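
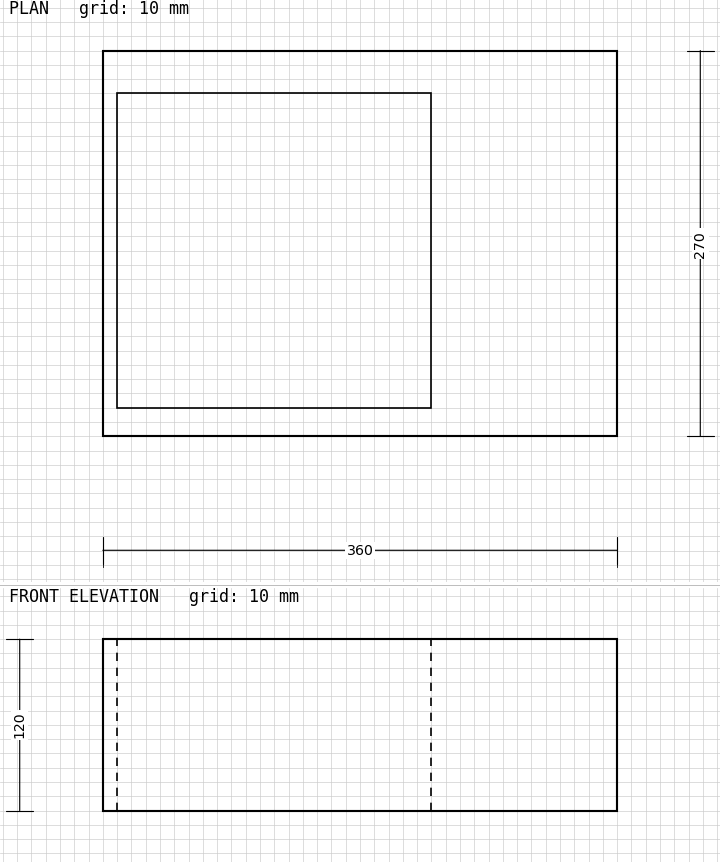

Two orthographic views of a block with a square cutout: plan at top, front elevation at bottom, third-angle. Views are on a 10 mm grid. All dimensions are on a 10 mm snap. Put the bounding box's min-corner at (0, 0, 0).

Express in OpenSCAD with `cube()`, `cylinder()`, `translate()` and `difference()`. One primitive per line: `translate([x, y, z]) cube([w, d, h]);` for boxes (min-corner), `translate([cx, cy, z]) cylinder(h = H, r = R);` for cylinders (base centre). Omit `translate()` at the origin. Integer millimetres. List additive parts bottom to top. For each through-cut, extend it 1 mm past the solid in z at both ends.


difference() {
  cube([360, 270, 120]);
  translate([10, 20, -1]) cube([220, 220, 122]);
}


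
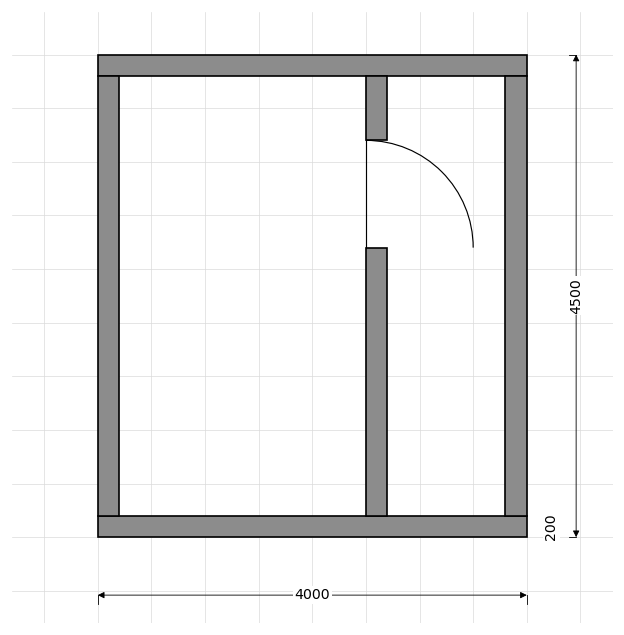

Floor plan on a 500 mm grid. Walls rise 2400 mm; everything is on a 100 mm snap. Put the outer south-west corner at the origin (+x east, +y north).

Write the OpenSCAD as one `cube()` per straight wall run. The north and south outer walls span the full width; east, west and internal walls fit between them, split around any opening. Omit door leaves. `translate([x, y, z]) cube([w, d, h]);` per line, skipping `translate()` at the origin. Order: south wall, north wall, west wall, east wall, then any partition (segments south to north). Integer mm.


cube([4000, 200, 2400]);
translate([0, 4300, 0]) cube([4000, 200, 2400]);
translate([0, 200, 0]) cube([200, 4100, 2400]);
translate([3800, 200, 0]) cube([200, 4100, 2400]);
translate([2500, 200, 0]) cube([200, 2500, 2400]);
translate([2500, 3700, 0]) cube([200, 600, 2400]);


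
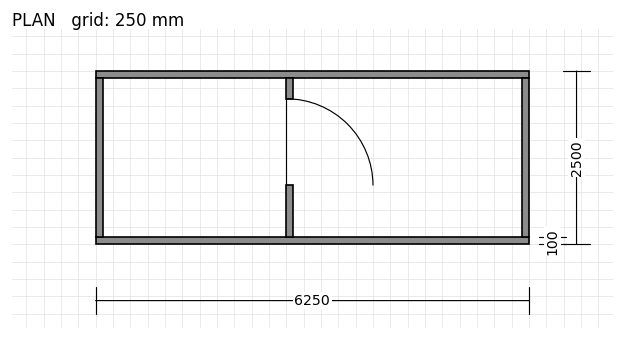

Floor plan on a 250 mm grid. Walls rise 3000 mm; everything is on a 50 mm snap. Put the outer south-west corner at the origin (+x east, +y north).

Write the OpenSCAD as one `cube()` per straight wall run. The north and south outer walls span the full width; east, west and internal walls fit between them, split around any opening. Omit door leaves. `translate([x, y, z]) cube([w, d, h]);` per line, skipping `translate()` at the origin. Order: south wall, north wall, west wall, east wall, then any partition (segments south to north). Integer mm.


cube([6250, 100, 3000]);
translate([0, 2400, 0]) cube([6250, 100, 3000]);
translate([0, 100, 0]) cube([100, 2300, 3000]);
translate([6150, 100, 0]) cube([100, 2300, 3000]);
translate([2750, 100, 0]) cube([100, 750, 3000]);
translate([2750, 2100, 0]) cube([100, 300, 3000]);


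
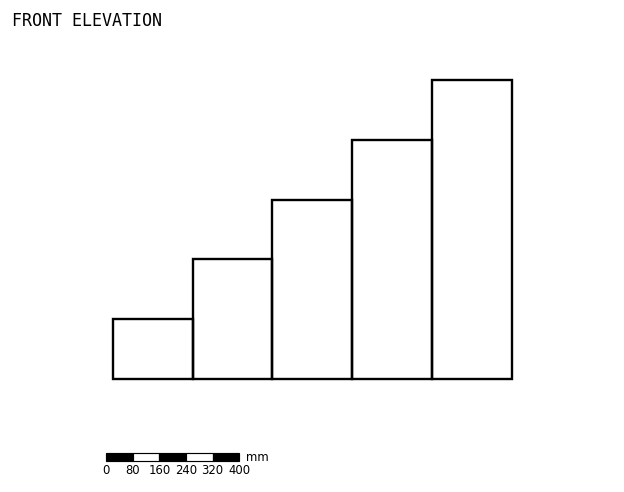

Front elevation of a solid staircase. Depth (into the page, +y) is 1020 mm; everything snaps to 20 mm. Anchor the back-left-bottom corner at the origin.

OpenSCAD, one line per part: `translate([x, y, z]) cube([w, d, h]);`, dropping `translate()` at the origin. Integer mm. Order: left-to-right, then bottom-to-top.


cube([240, 1020, 180]);
translate([240, 0, 0]) cube([240, 1020, 360]);
translate([480, 0, 0]) cube([240, 1020, 540]);
translate([720, 0, 0]) cube([240, 1020, 720]);
translate([960, 0, 0]) cube([240, 1020, 900]);


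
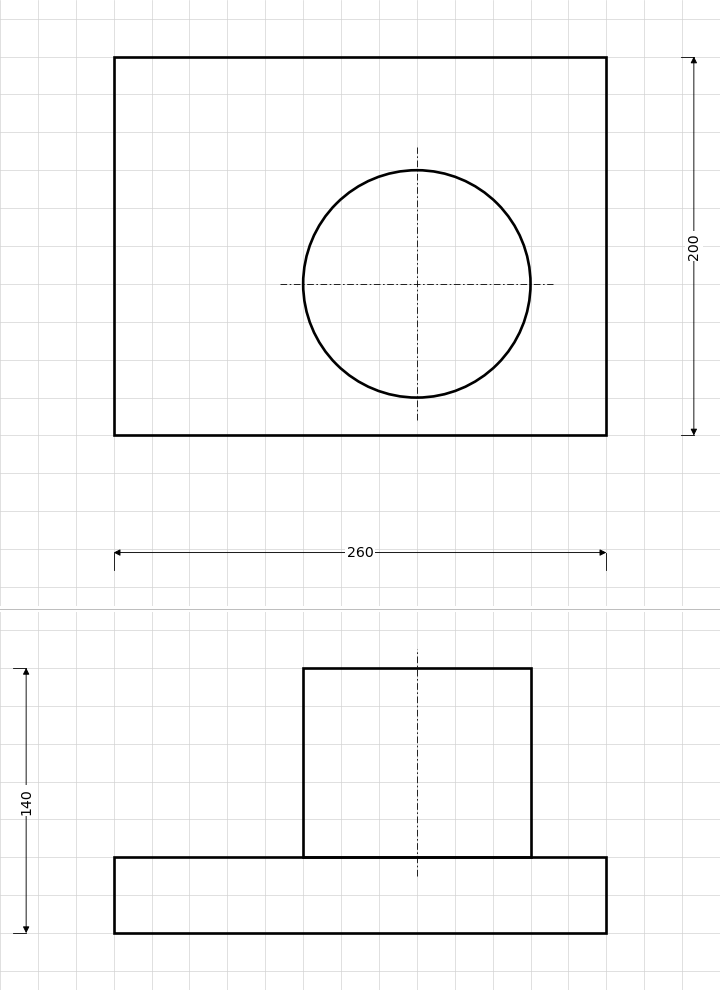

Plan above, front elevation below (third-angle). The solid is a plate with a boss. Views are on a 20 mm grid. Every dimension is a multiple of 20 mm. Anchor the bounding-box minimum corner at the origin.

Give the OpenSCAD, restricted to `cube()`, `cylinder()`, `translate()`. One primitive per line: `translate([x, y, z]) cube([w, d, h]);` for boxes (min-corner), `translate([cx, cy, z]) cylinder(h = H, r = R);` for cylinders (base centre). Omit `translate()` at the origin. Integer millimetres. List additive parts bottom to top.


cube([260, 200, 40]);
translate([160, 80, 40]) cylinder(h = 100, r = 60);


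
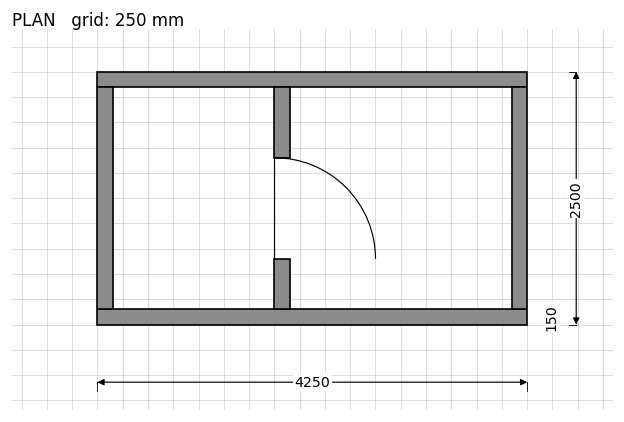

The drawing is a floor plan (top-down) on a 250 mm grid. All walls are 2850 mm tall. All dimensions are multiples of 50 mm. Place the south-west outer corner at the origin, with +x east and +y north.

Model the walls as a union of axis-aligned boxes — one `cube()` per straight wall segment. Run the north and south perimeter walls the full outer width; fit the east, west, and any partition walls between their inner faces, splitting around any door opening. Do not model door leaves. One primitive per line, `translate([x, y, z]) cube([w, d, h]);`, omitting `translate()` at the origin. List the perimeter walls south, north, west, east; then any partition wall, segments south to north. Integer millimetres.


cube([4250, 150, 2850]);
translate([0, 2350, 0]) cube([4250, 150, 2850]);
translate([0, 150, 0]) cube([150, 2200, 2850]);
translate([4100, 150, 0]) cube([150, 2200, 2850]);
translate([1750, 150, 0]) cube([150, 500, 2850]);
translate([1750, 1650, 0]) cube([150, 700, 2850]);


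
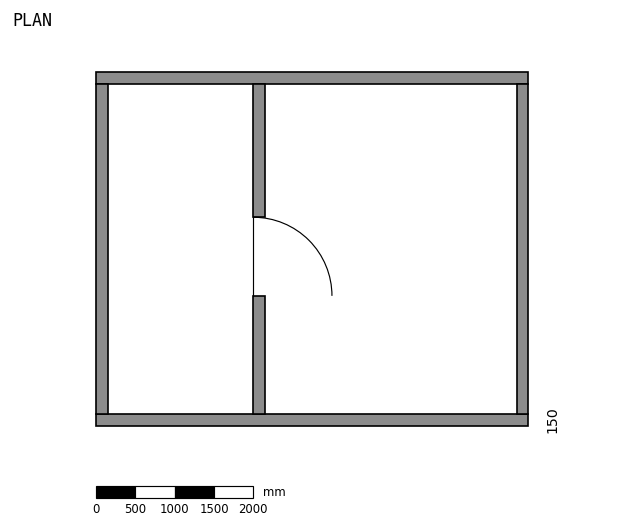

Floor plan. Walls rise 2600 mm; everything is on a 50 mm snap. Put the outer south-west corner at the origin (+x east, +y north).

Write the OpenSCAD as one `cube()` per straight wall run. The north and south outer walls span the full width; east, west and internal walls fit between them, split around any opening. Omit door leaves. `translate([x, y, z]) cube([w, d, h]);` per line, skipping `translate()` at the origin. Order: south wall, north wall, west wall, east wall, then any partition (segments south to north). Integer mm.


cube([5500, 150, 2600]);
translate([0, 4350, 0]) cube([5500, 150, 2600]);
translate([0, 150, 0]) cube([150, 4200, 2600]);
translate([5350, 150, 0]) cube([150, 4200, 2600]);
translate([2000, 150, 0]) cube([150, 1500, 2600]);
translate([2000, 2650, 0]) cube([150, 1700, 2600]);


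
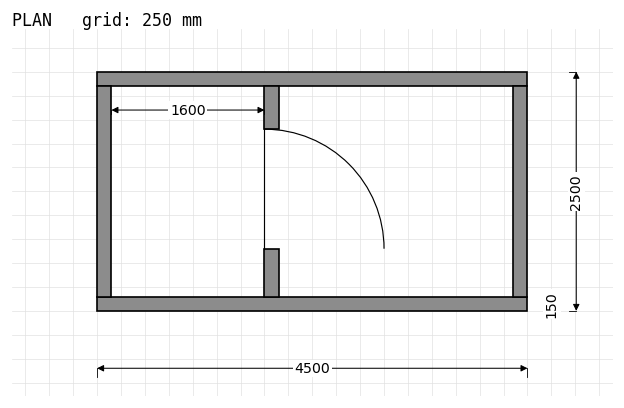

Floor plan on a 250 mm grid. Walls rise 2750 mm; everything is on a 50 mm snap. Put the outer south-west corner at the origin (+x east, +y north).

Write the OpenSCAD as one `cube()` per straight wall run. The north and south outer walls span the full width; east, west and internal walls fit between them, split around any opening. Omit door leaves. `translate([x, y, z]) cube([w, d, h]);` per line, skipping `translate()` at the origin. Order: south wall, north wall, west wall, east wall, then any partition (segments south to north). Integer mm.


cube([4500, 150, 2750]);
translate([0, 2350, 0]) cube([4500, 150, 2750]);
translate([0, 150, 0]) cube([150, 2200, 2750]);
translate([4350, 150, 0]) cube([150, 2200, 2750]);
translate([1750, 150, 0]) cube([150, 500, 2750]);
translate([1750, 1900, 0]) cube([150, 450, 2750]);


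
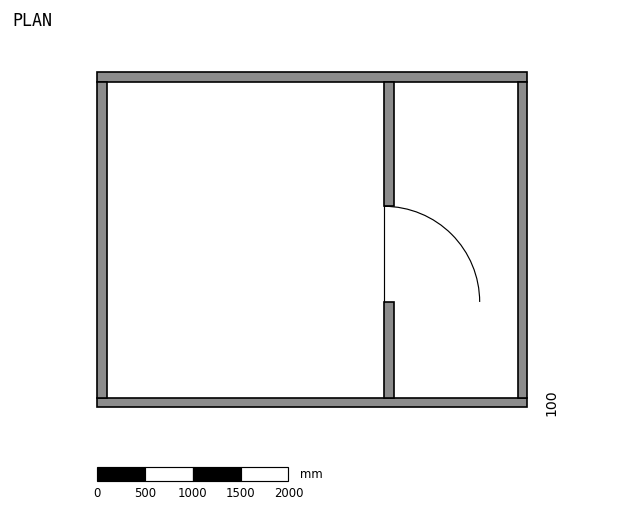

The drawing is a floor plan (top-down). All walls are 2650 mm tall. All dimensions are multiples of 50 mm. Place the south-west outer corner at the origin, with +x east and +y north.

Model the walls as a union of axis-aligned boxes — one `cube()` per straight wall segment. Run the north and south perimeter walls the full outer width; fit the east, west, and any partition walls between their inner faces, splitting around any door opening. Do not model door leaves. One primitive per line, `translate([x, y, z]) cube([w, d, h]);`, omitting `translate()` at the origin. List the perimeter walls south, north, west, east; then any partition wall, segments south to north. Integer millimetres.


cube([4500, 100, 2650]);
translate([0, 3400, 0]) cube([4500, 100, 2650]);
translate([0, 100, 0]) cube([100, 3300, 2650]);
translate([4400, 100, 0]) cube([100, 3300, 2650]);
translate([3000, 100, 0]) cube([100, 1000, 2650]);
translate([3000, 2100, 0]) cube([100, 1300, 2650]);


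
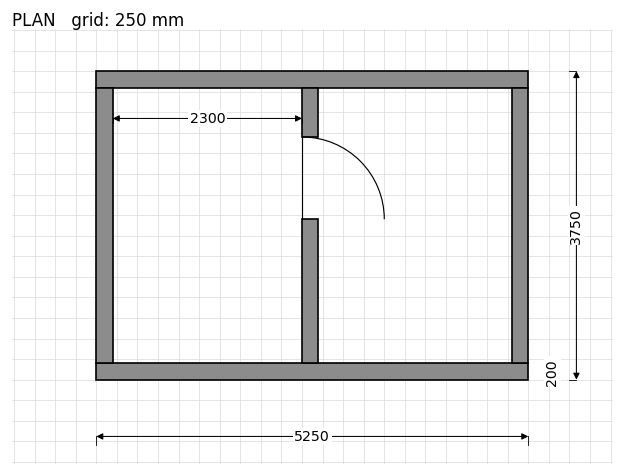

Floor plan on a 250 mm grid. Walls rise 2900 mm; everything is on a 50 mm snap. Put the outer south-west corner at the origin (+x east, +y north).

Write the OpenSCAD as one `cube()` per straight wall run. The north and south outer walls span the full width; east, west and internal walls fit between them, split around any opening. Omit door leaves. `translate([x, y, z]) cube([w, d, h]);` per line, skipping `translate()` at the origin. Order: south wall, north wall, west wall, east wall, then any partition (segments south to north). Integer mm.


cube([5250, 200, 2900]);
translate([0, 3550, 0]) cube([5250, 200, 2900]);
translate([0, 200, 0]) cube([200, 3350, 2900]);
translate([5050, 200, 0]) cube([200, 3350, 2900]);
translate([2500, 200, 0]) cube([200, 1750, 2900]);
translate([2500, 2950, 0]) cube([200, 600, 2900]);


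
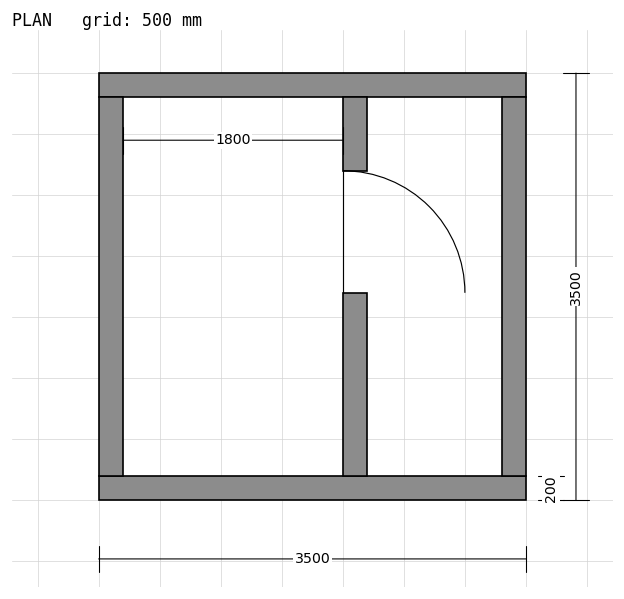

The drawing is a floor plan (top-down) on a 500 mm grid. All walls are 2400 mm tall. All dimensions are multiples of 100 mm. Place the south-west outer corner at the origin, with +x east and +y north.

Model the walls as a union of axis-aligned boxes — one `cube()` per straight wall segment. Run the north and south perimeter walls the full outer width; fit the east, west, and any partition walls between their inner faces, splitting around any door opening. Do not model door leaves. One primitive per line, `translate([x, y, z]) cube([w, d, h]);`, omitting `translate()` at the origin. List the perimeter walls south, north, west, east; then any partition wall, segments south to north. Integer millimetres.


cube([3500, 200, 2400]);
translate([0, 3300, 0]) cube([3500, 200, 2400]);
translate([0, 200, 0]) cube([200, 3100, 2400]);
translate([3300, 200, 0]) cube([200, 3100, 2400]);
translate([2000, 200, 0]) cube([200, 1500, 2400]);
translate([2000, 2700, 0]) cube([200, 600, 2400]);


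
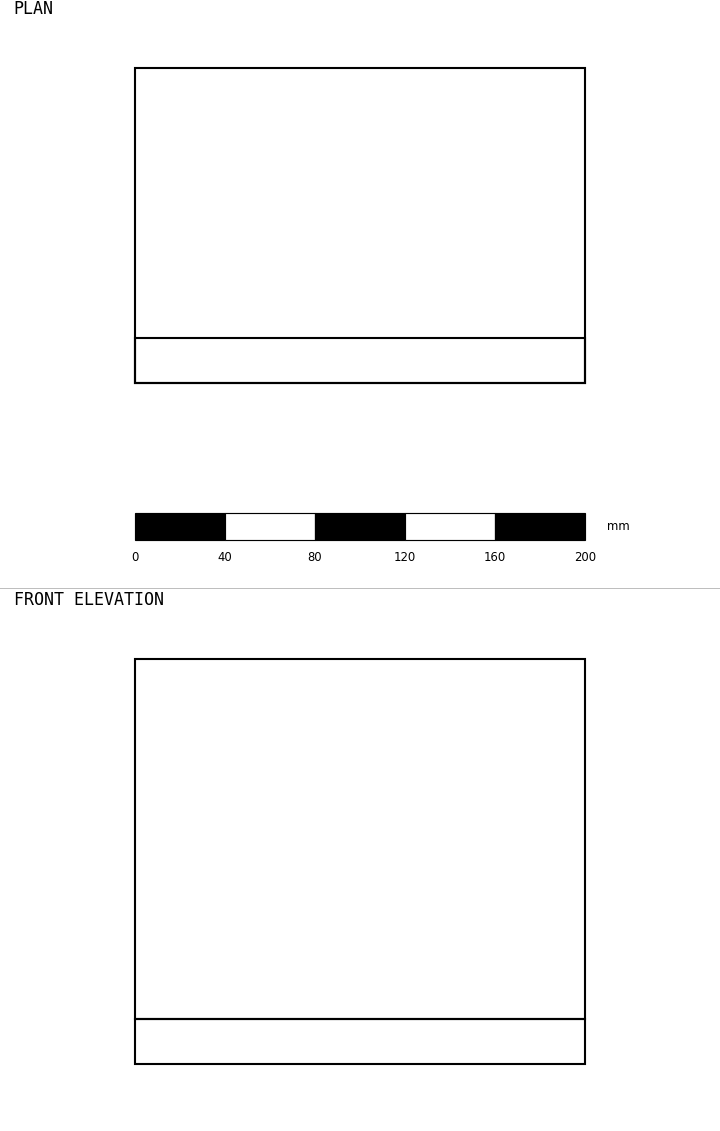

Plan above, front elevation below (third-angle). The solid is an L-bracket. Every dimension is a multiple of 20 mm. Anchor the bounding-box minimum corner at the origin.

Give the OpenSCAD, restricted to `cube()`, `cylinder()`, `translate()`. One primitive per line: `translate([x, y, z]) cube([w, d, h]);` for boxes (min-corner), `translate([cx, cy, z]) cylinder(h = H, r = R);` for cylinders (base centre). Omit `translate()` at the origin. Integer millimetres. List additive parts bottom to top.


cube([200, 140, 20]);
translate([0, 0, 20]) cube([200, 20, 160]);


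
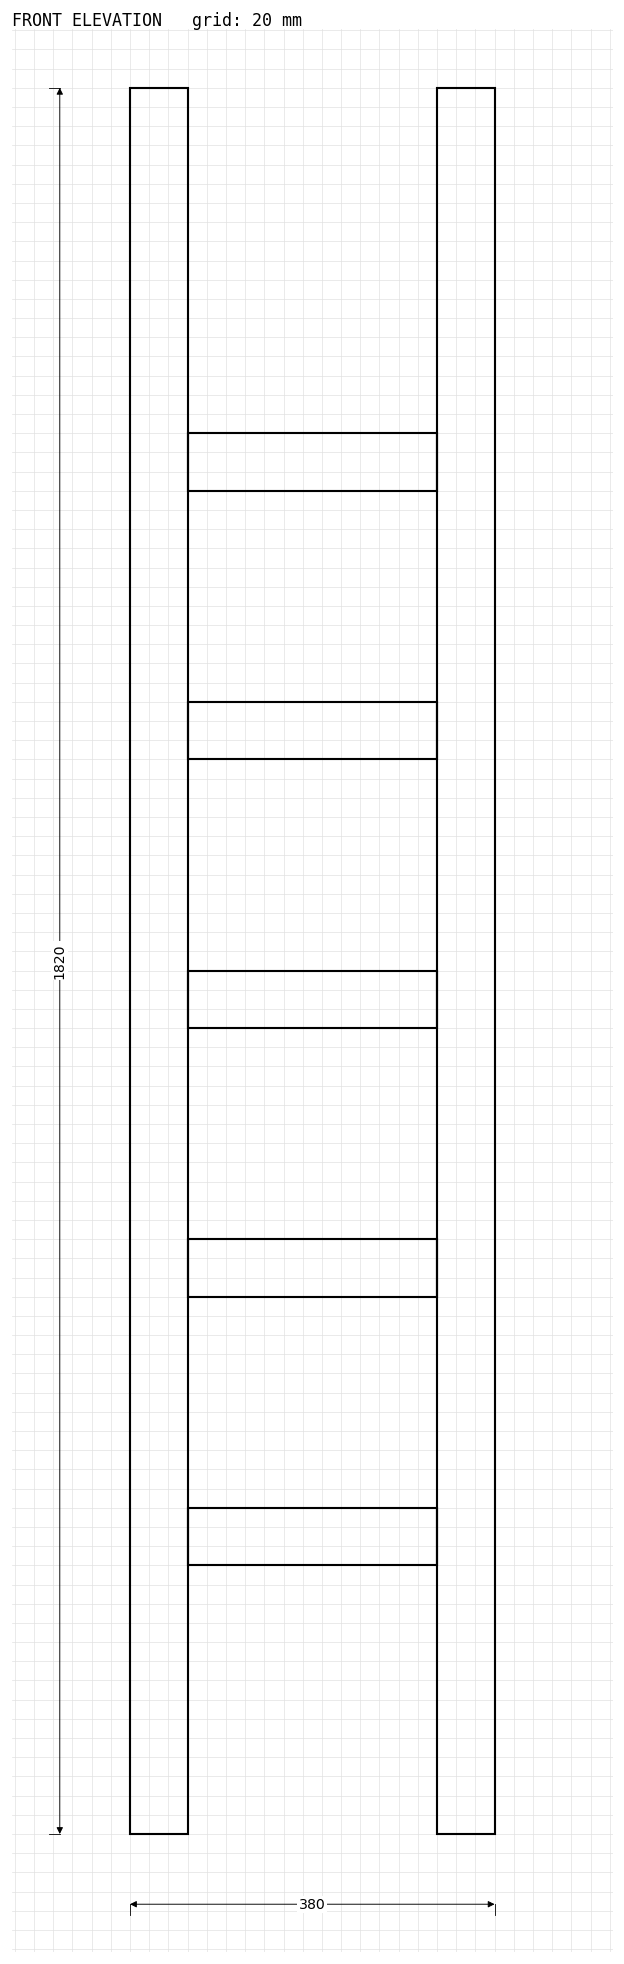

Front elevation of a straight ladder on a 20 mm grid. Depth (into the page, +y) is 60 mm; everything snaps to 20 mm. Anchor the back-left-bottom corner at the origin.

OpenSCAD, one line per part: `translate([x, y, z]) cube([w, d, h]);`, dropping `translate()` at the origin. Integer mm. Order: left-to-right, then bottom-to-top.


cube([60, 60, 1820]);
translate([60, 0, 280]) cube([260, 60, 60]);
translate([60, 0, 560]) cube([260, 60, 60]);
translate([60, 0, 840]) cube([260, 60, 60]);
translate([60, 0, 1120]) cube([260, 60, 60]);
translate([60, 0, 1400]) cube([260, 60, 60]);
translate([320, 0, 0]) cube([60, 60, 1820]);


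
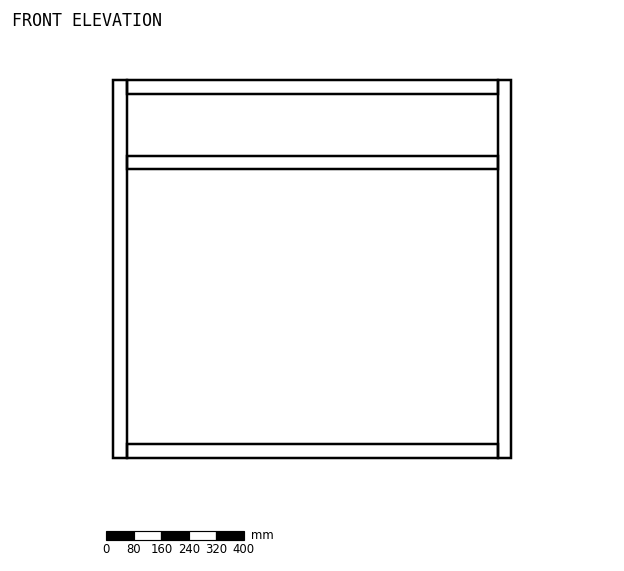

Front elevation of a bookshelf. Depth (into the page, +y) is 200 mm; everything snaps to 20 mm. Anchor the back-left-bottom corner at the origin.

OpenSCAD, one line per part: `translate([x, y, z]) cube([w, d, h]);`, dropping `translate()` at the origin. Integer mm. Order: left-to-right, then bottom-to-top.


cube([40, 200, 1100]);
translate([40, 0, 0]) cube([1080, 200, 40]);
translate([40, 0, 840]) cube([1080, 200, 40]);
translate([40, 0, 1060]) cube([1080, 200, 40]);
translate([1120, 0, 0]) cube([40, 200, 1100]);


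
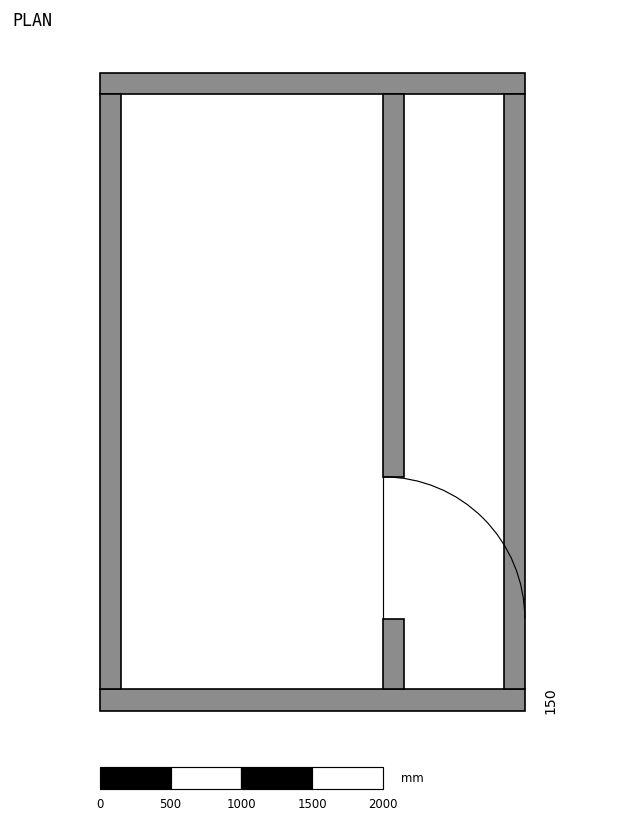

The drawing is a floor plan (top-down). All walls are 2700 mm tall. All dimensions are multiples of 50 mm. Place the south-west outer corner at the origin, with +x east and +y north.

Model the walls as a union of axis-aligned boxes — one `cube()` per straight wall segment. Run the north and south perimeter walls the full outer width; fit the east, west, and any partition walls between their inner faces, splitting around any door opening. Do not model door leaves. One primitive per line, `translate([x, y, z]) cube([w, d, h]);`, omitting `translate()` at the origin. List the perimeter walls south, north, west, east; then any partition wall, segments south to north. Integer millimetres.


cube([3000, 150, 2700]);
translate([0, 4350, 0]) cube([3000, 150, 2700]);
translate([0, 150, 0]) cube([150, 4200, 2700]);
translate([2850, 150, 0]) cube([150, 4200, 2700]);
translate([2000, 150, 0]) cube([150, 500, 2700]);
translate([2000, 1650, 0]) cube([150, 2700, 2700]);


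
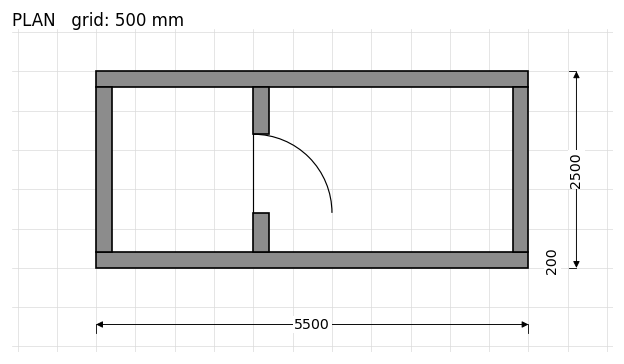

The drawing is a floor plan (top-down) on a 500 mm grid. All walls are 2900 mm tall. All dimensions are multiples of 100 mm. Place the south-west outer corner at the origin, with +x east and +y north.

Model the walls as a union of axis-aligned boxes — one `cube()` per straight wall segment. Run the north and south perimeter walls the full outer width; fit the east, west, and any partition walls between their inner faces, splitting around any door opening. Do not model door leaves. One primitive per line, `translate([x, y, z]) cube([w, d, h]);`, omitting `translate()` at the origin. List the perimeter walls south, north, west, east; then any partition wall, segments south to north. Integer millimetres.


cube([5500, 200, 2900]);
translate([0, 2300, 0]) cube([5500, 200, 2900]);
translate([0, 200, 0]) cube([200, 2100, 2900]);
translate([5300, 200, 0]) cube([200, 2100, 2900]);
translate([2000, 200, 0]) cube([200, 500, 2900]);
translate([2000, 1700, 0]) cube([200, 600, 2900]);


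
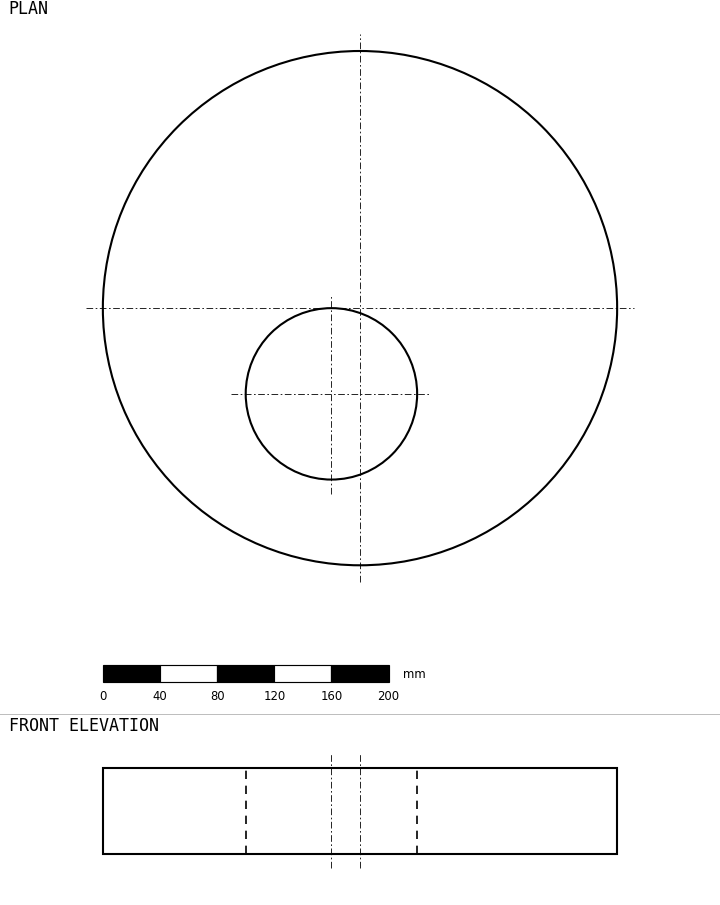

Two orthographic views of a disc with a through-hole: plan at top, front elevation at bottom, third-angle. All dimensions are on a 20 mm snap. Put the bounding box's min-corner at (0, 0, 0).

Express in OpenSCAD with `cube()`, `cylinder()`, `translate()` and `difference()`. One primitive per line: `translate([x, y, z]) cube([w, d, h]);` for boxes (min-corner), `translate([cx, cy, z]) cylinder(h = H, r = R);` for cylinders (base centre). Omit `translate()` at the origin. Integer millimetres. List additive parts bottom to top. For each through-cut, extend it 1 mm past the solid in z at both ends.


difference() {
  translate([180, 180, 0]) cylinder(h = 60, r = 180);
  translate([160, 120, -1]) cylinder(h = 62, r = 60);
}


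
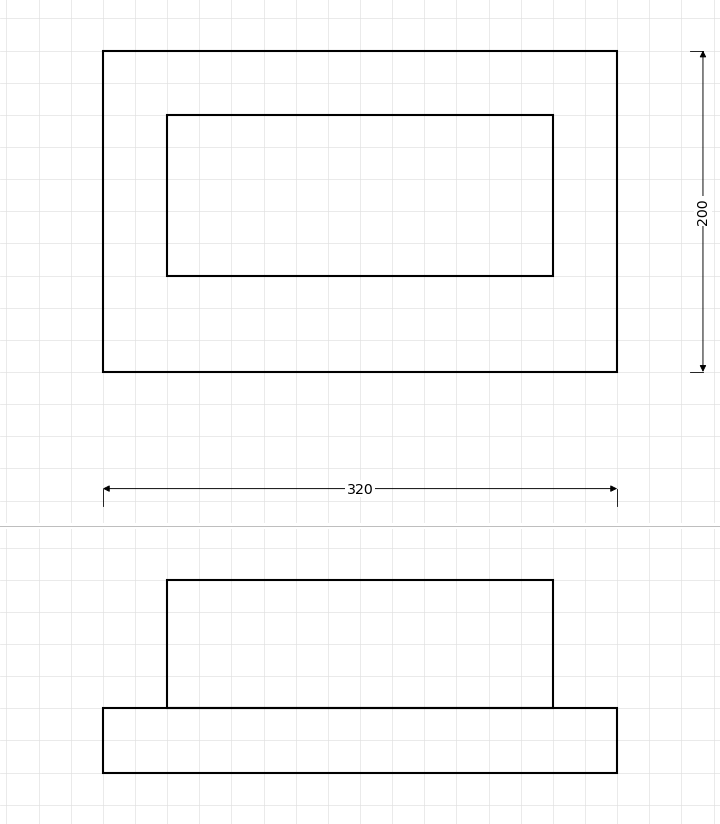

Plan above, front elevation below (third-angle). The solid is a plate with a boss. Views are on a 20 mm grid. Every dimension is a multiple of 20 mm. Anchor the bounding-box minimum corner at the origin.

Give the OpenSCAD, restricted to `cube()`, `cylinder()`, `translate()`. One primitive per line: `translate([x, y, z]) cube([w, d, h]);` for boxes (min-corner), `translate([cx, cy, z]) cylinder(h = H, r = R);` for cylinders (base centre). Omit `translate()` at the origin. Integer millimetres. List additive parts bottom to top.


cube([320, 200, 40]);
translate([40, 60, 40]) cube([240, 100, 80]);


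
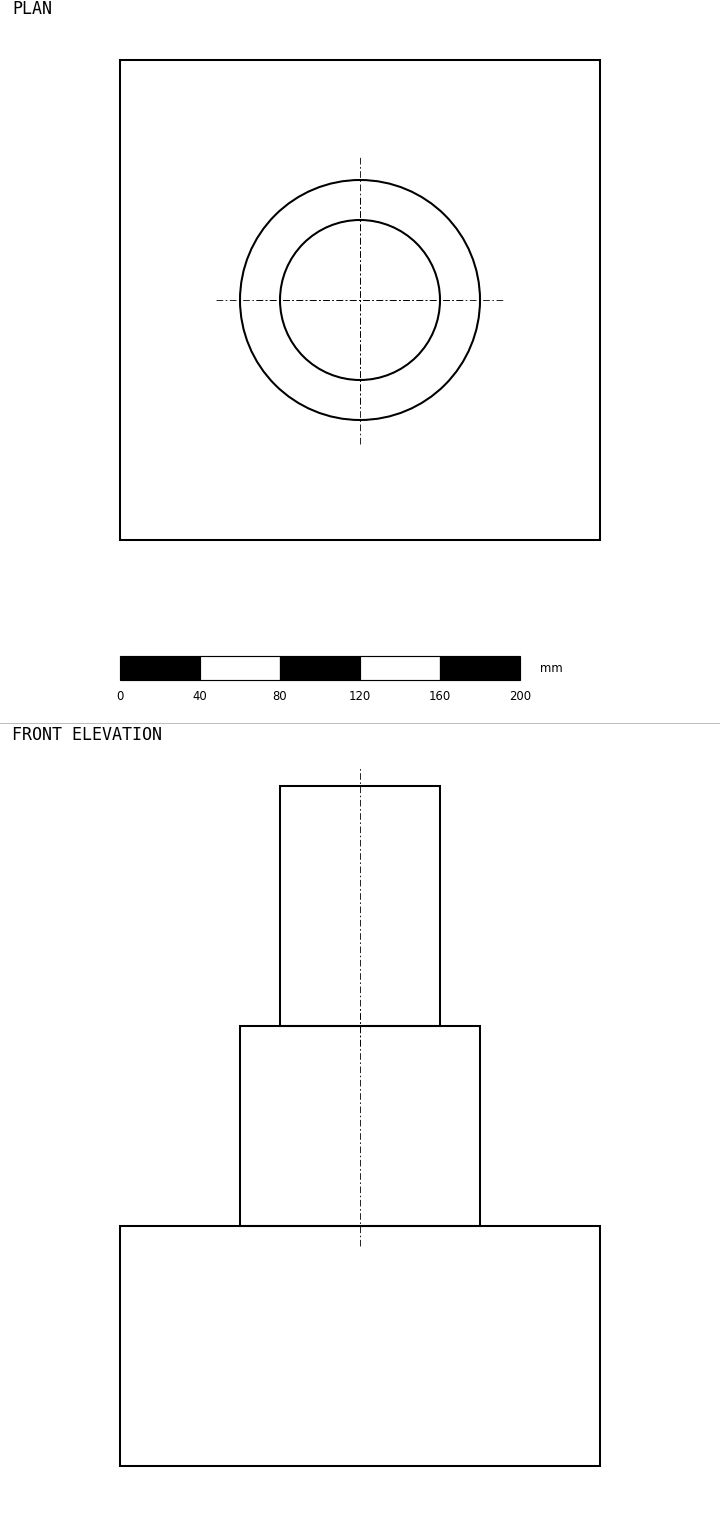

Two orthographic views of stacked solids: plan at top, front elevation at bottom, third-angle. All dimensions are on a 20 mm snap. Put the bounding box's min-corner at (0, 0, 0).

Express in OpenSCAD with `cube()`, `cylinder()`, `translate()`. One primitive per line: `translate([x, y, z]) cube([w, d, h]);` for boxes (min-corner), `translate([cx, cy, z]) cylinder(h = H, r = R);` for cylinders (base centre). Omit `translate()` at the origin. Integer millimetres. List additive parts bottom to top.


cube([240, 240, 120]);
translate([120, 120, 120]) cylinder(h = 100, r = 60);
translate([120, 120, 220]) cylinder(h = 120, r = 40);


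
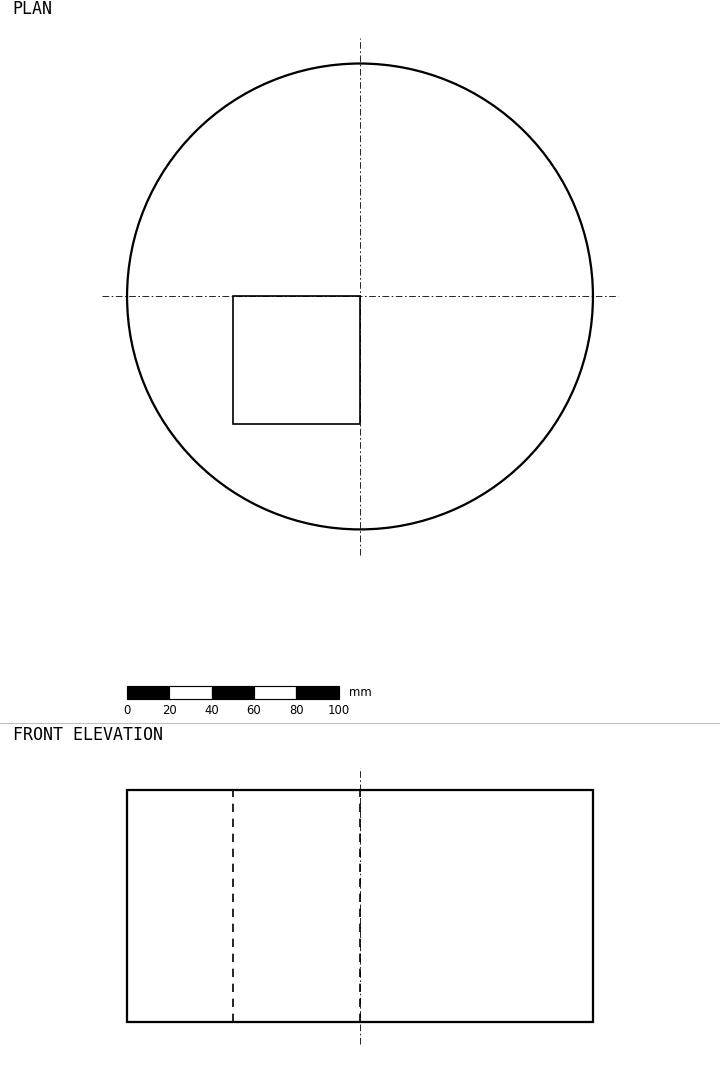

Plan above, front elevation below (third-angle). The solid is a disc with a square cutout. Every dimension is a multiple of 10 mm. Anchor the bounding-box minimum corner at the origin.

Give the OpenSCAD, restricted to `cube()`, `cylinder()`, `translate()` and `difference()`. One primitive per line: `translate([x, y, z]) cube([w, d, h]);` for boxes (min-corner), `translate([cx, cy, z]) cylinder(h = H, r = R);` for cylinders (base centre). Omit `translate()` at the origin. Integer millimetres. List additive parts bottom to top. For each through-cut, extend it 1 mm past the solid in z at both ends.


difference() {
  translate([110, 110, 0]) cylinder(h = 110, r = 110);
  translate([50, 50, -1]) cube([60, 60, 112]);
}


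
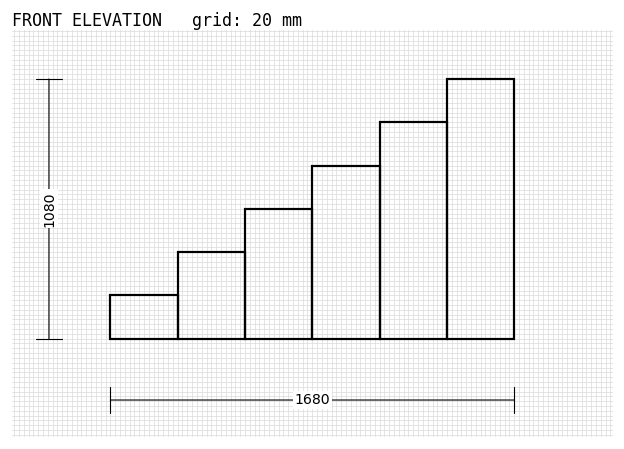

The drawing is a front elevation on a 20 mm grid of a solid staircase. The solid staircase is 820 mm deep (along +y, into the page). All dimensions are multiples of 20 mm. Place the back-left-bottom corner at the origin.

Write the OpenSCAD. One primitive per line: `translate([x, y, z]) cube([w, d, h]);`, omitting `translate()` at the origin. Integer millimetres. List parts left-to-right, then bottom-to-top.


cube([280, 820, 180]);
translate([280, 0, 0]) cube([280, 820, 360]);
translate([560, 0, 0]) cube([280, 820, 540]);
translate([840, 0, 0]) cube([280, 820, 720]);
translate([1120, 0, 0]) cube([280, 820, 900]);
translate([1400, 0, 0]) cube([280, 820, 1080]);


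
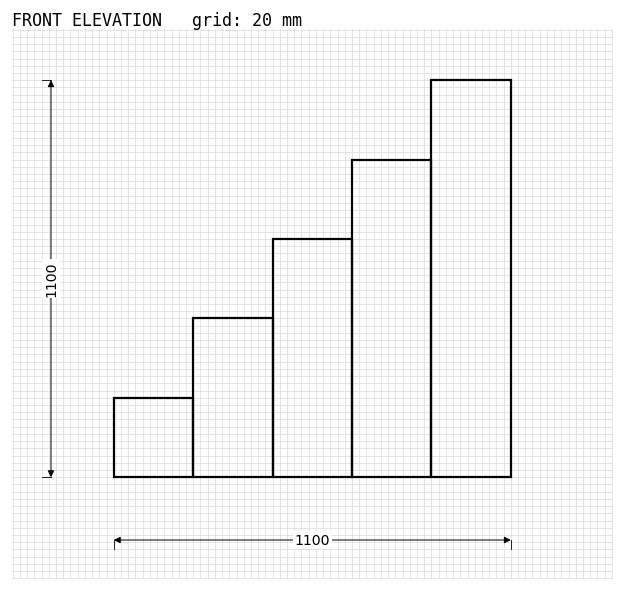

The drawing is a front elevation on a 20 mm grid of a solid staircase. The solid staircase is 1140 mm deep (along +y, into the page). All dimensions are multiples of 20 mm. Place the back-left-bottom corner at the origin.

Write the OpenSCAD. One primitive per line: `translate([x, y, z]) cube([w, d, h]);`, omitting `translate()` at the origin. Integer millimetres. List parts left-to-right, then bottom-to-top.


cube([220, 1140, 220]);
translate([220, 0, 0]) cube([220, 1140, 440]);
translate([440, 0, 0]) cube([220, 1140, 660]);
translate([660, 0, 0]) cube([220, 1140, 880]);
translate([880, 0, 0]) cube([220, 1140, 1100]);


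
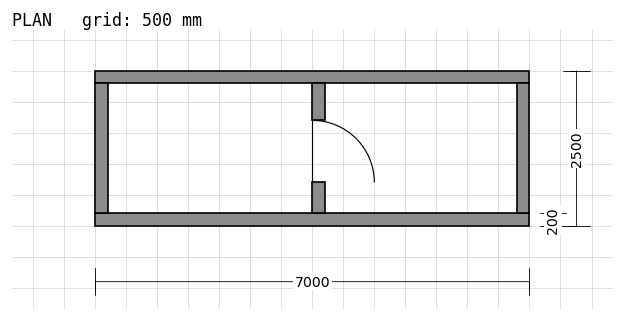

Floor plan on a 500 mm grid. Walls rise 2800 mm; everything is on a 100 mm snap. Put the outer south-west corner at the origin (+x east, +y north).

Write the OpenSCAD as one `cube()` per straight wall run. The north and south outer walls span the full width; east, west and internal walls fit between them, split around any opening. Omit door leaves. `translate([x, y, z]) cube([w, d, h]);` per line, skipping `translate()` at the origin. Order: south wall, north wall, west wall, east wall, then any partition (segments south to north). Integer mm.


cube([7000, 200, 2800]);
translate([0, 2300, 0]) cube([7000, 200, 2800]);
translate([0, 200, 0]) cube([200, 2100, 2800]);
translate([6800, 200, 0]) cube([200, 2100, 2800]);
translate([3500, 200, 0]) cube([200, 500, 2800]);
translate([3500, 1700, 0]) cube([200, 600, 2800]);


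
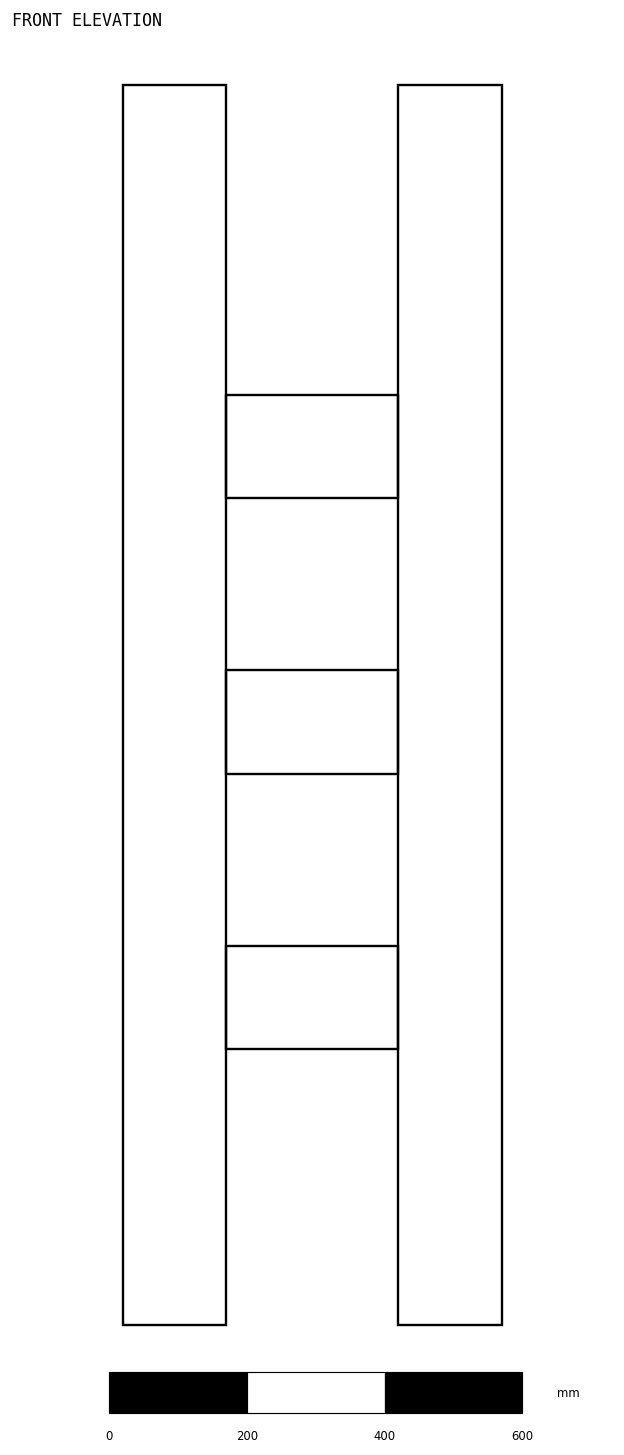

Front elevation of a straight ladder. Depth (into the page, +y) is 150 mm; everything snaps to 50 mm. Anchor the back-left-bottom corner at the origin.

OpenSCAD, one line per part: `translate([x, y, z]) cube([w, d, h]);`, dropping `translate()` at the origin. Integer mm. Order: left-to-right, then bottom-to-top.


cube([150, 150, 1800]);
translate([150, 0, 400]) cube([250, 150, 150]);
translate([150, 0, 800]) cube([250, 150, 150]);
translate([150, 0, 1200]) cube([250, 150, 150]);
translate([400, 0, 0]) cube([150, 150, 1800]);


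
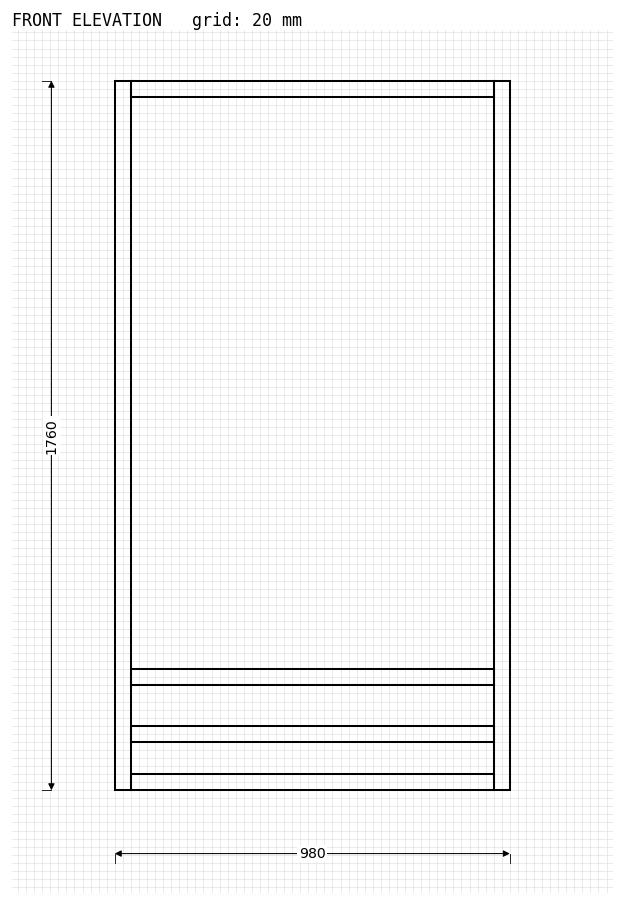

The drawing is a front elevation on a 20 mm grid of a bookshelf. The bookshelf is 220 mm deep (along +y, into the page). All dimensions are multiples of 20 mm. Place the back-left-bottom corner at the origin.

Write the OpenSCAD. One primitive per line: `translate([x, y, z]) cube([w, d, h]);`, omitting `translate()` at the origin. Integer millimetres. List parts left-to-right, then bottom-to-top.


cube([40, 220, 1760]);
translate([40, 0, 0]) cube([900, 220, 40]);
translate([40, 0, 120]) cube([900, 220, 40]);
translate([40, 0, 260]) cube([900, 220, 40]);
translate([40, 0, 1720]) cube([900, 220, 40]);
translate([940, 0, 0]) cube([40, 220, 1760]);


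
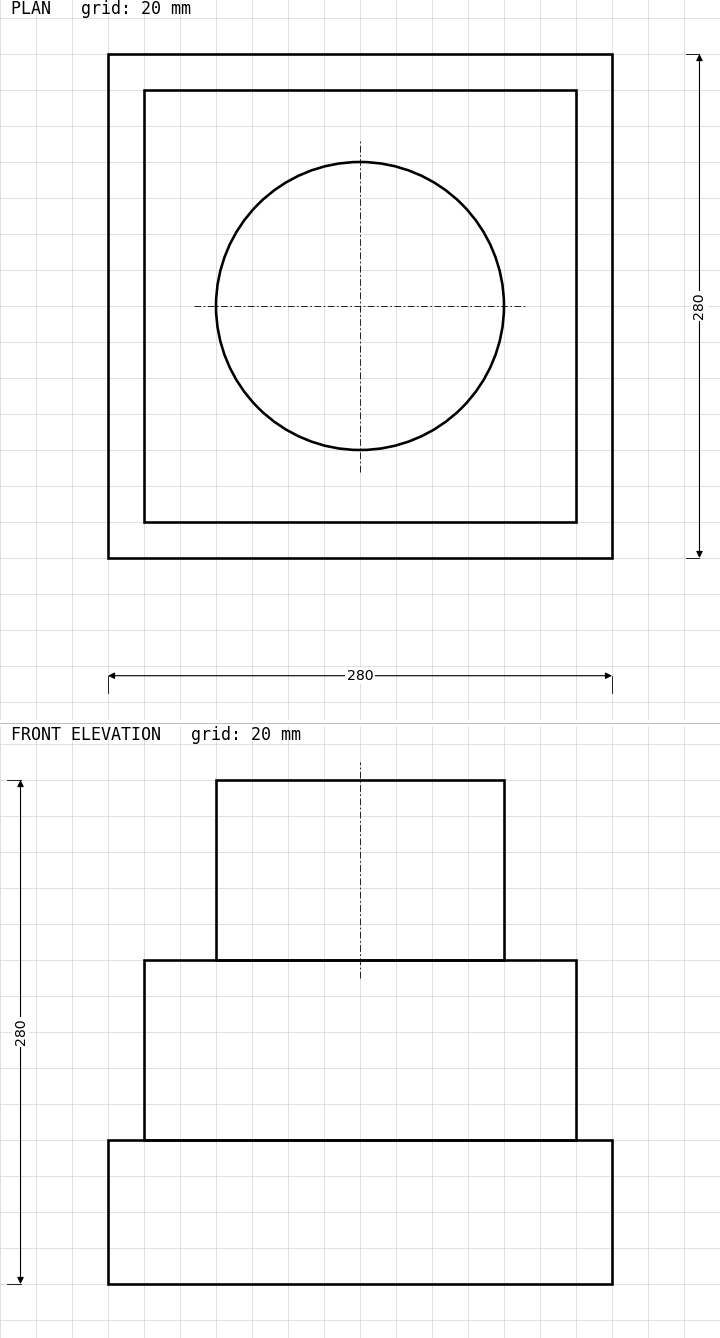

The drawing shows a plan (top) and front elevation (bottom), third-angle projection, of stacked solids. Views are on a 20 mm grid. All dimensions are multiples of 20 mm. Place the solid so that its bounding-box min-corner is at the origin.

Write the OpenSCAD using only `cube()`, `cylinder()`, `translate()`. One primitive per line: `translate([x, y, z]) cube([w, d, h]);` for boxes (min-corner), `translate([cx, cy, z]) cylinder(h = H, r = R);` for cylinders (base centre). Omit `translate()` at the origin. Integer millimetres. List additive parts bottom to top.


cube([280, 280, 80]);
translate([20, 20, 80]) cube([240, 240, 100]);
translate([140, 140, 180]) cylinder(h = 100, r = 80);


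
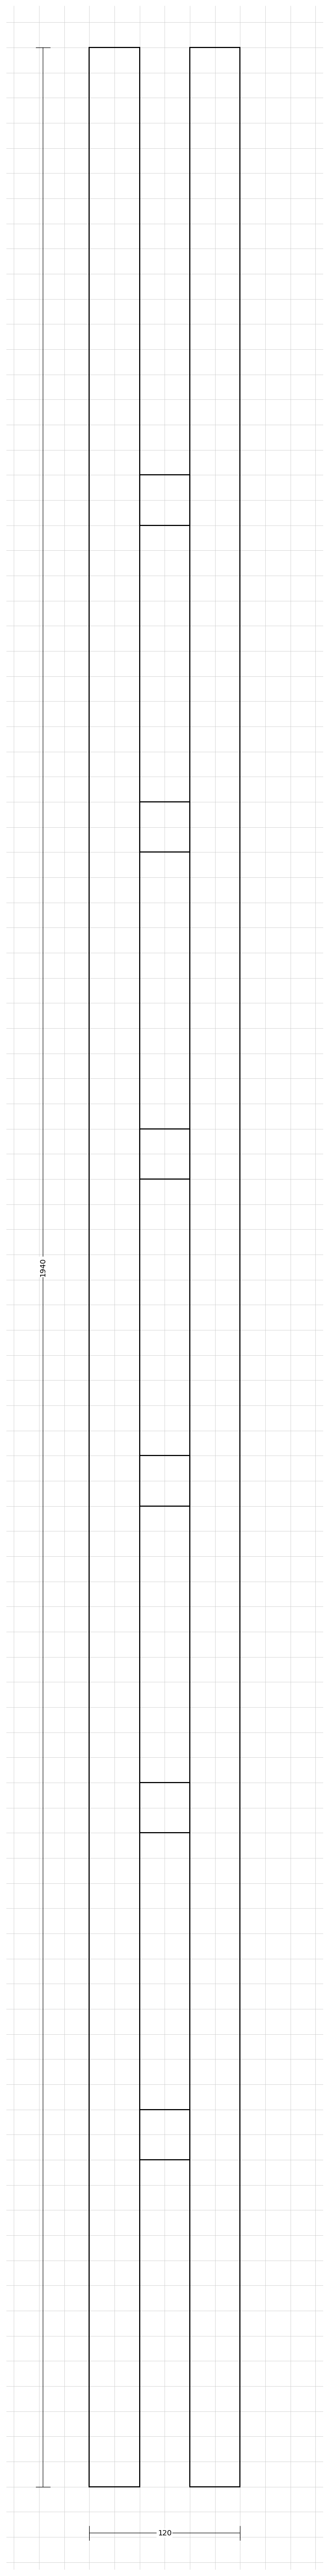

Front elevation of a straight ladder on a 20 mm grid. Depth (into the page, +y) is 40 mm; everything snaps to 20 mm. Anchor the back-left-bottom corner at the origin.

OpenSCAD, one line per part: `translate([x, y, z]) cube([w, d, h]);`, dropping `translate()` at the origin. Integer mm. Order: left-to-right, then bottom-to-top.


cube([40, 40, 1940]);
translate([40, 0, 260]) cube([40, 40, 40]);
translate([40, 0, 520]) cube([40, 40, 40]);
translate([40, 0, 780]) cube([40, 40, 40]);
translate([40, 0, 1040]) cube([40, 40, 40]);
translate([40, 0, 1300]) cube([40, 40, 40]);
translate([40, 0, 1560]) cube([40, 40, 40]);
translate([80, 0, 0]) cube([40, 40, 1940]);


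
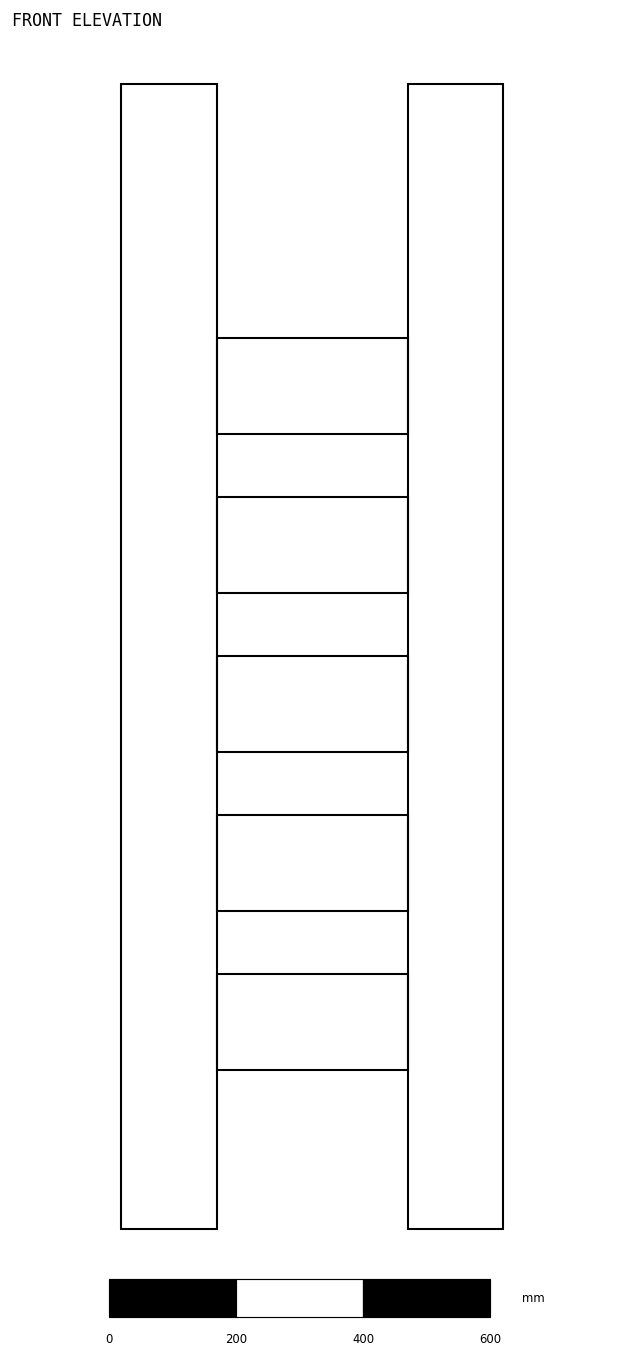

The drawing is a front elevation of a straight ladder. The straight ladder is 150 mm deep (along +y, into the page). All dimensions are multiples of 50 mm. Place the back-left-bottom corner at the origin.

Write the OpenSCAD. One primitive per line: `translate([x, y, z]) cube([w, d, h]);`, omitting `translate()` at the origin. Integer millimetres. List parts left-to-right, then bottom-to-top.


cube([150, 150, 1800]);
translate([150, 0, 250]) cube([300, 150, 150]);
translate([150, 0, 500]) cube([300, 150, 150]);
translate([150, 0, 750]) cube([300, 150, 150]);
translate([150, 0, 1000]) cube([300, 150, 150]);
translate([150, 0, 1250]) cube([300, 150, 150]);
translate([450, 0, 0]) cube([150, 150, 1800]);


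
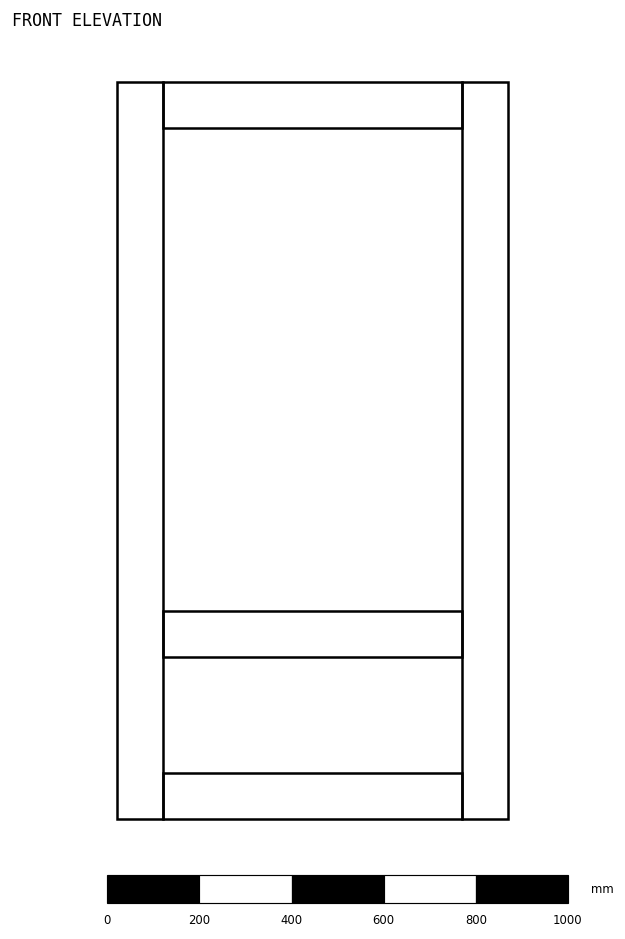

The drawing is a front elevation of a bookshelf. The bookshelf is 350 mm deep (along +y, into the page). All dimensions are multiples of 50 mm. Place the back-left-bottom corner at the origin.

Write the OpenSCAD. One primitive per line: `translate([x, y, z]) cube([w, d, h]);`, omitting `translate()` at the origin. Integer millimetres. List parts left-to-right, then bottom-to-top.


cube([100, 350, 1600]);
translate([100, 0, 0]) cube([650, 350, 100]);
translate([100, 0, 350]) cube([650, 350, 100]);
translate([100, 0, 1500]) cube([650, 350, 100]);
translate([750, 0, 0]) cube([100, 350, 1600]);


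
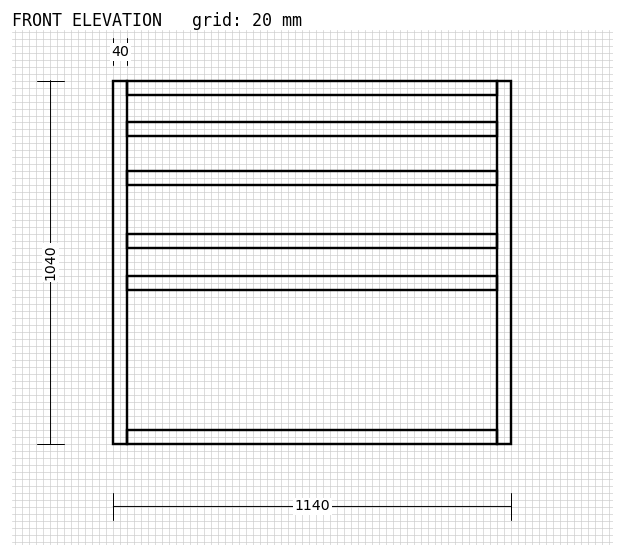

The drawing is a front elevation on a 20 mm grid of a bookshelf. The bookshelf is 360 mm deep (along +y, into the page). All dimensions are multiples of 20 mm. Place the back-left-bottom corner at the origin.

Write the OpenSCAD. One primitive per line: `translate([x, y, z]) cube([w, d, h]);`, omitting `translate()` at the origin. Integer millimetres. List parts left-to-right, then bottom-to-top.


cube([40, 360, 1040]);
translate([40, 0, 0]) cube([1060, 360, 40]);
translate([40, 0, 440]) cube([1060, 360, 40]);
translate([40, 0, 560]) cube([1060, 360, 40]);
translate([40, 0, 740]) cube([1060, 360, 40]);
translate([40, 0, 880]) cube([1060, 360, 40]);
translate([40, 0, 1000]) cube([1060, 360, 40]);
translate([1100, 0, 0]) cube([40, 360, 1040]);


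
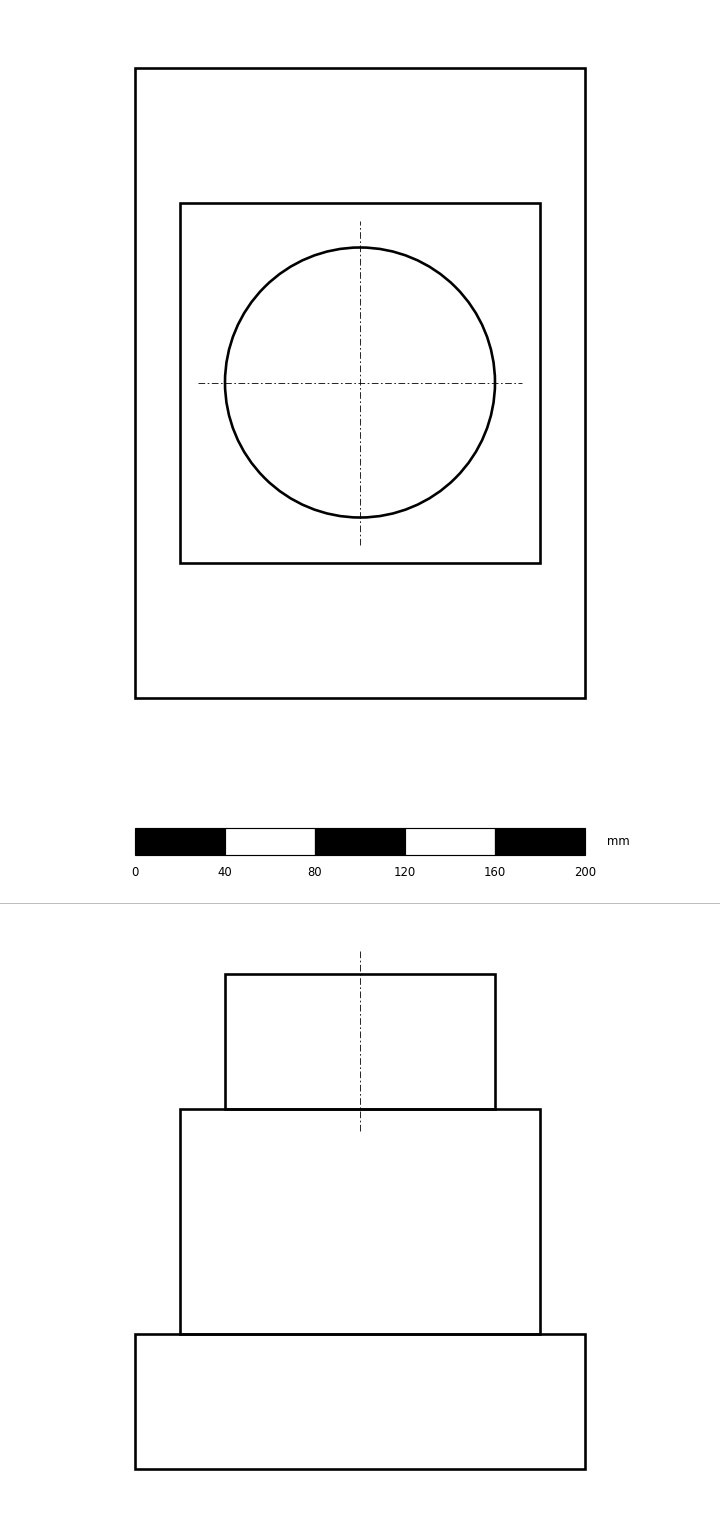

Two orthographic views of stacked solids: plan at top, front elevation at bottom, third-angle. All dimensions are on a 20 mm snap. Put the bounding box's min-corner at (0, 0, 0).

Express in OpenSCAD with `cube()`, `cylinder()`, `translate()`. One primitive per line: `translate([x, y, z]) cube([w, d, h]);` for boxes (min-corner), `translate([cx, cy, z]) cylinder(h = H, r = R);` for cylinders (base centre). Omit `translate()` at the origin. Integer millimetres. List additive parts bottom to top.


cube([200, 280, 60]);
translate([20, 60, 60]) cube([160, 160, 100]);
translate([100, 140, 160]) cylinder(h = 60, r = 60);


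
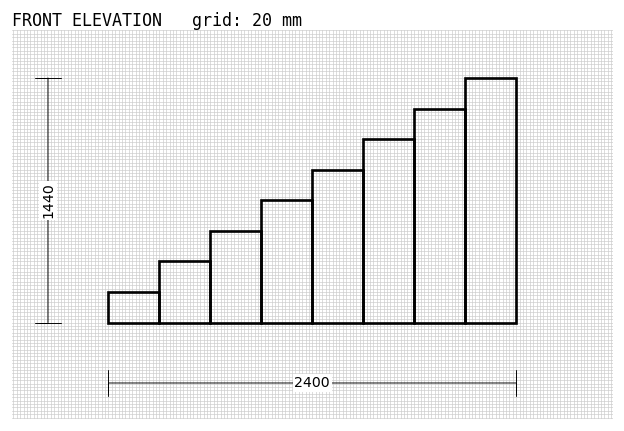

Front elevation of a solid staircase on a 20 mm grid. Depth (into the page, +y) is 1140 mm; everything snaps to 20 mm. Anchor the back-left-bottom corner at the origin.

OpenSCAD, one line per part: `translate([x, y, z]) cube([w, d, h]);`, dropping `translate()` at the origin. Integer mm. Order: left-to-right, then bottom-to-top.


cube([300, 1140, 180]);
translate([300, 0, 0]) cube([300, 1140, 360]);
translate([600, 0, 0]) cube([300, 1140, 540]);
translate([900, 0, 0]) cube([300, 1140, 720]);
translate([1200, 0, 0]) cube([300, 1140, 900]);
translate([1500, 0, 0]) cube([300, 1140, 1080]);
translate([1800, 0, 0]) cube([300, 1140, 1260]);
translate([2100, 0, 0]) cube([300, 1140, 1440]);


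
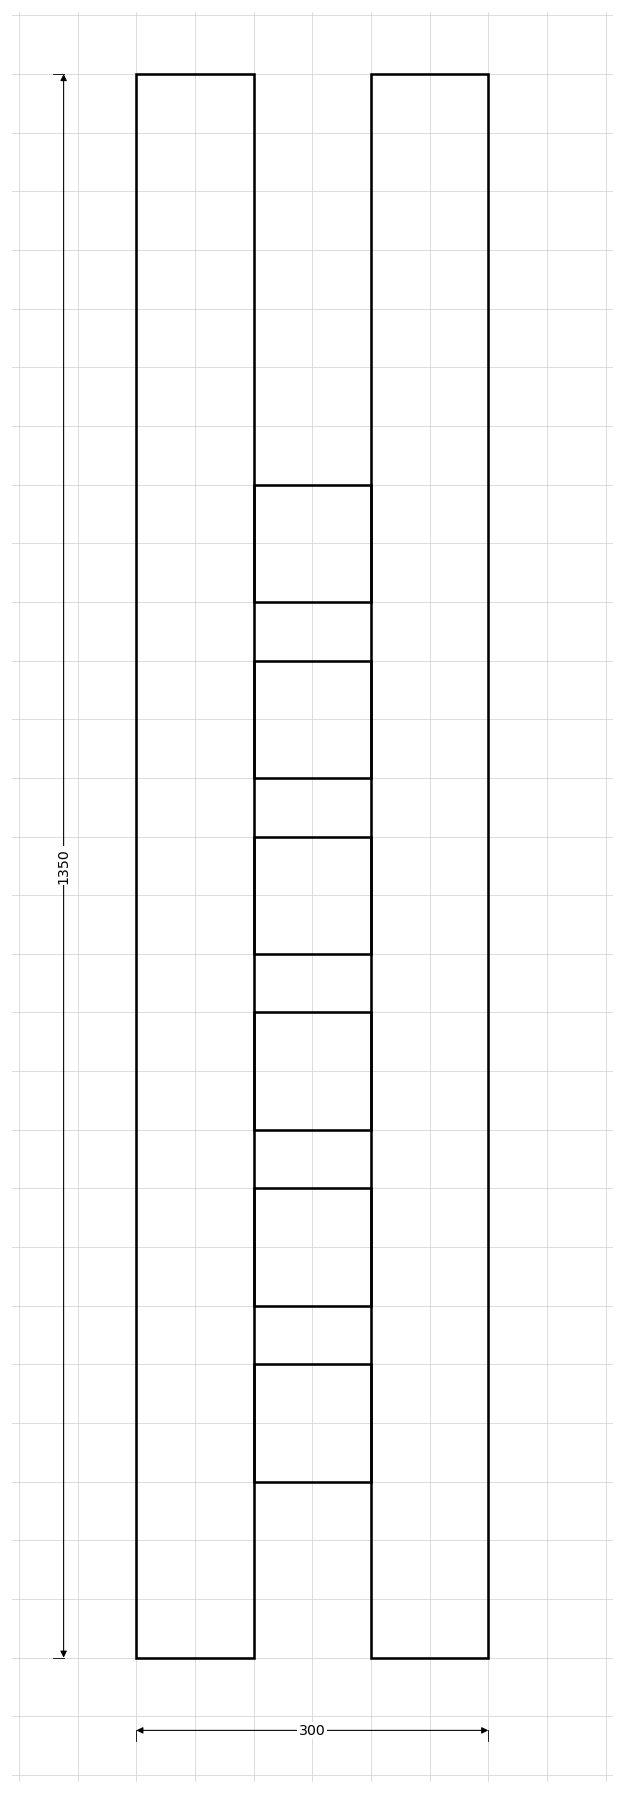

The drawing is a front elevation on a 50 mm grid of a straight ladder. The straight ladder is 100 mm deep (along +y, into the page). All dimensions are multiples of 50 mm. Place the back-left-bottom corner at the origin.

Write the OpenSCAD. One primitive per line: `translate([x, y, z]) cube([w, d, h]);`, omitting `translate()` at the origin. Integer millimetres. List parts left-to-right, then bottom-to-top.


cube([100, 100, 1350]);
translate([100, 0, 150]) cube([100, 100, 100]);
translate([100, 0, 300]) cube([100, 100, 100]);
translate([100, 0, 450]) cube([100, 100, 100]);
translate([100, 0, 600]) cube([100, 100, 100]);
translate([100, 0, 750]) cube([100, 100, 100]);
translate([100, 0, 900]) cube([100, 100, 100]);
translate([200, 0, 0]) cube([100, 100, 1350]);


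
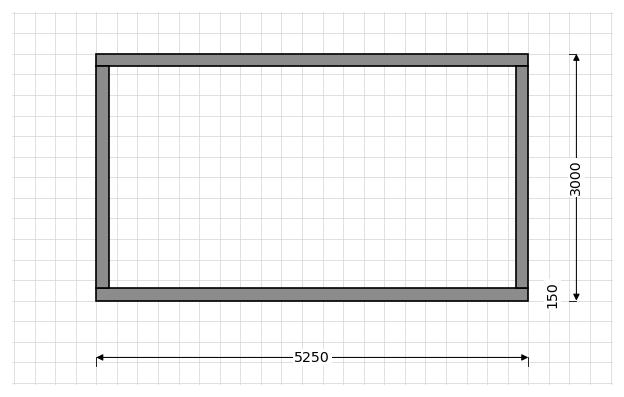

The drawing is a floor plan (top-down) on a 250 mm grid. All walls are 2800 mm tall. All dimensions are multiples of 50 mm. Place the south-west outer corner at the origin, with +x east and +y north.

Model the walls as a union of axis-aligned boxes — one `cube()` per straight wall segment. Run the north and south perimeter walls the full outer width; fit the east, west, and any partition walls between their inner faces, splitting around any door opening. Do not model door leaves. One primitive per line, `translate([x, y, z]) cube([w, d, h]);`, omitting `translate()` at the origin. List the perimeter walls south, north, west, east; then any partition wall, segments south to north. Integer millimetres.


cube([5250, 150, 2800]);
translate([0, 2850, 0]) cube([5250, 150, 2800]);
translate([0, 150, 0]) cube([150, 2700, 2800]);
translate([5100, 150, 0]) cube([150, 2700, 2800]);


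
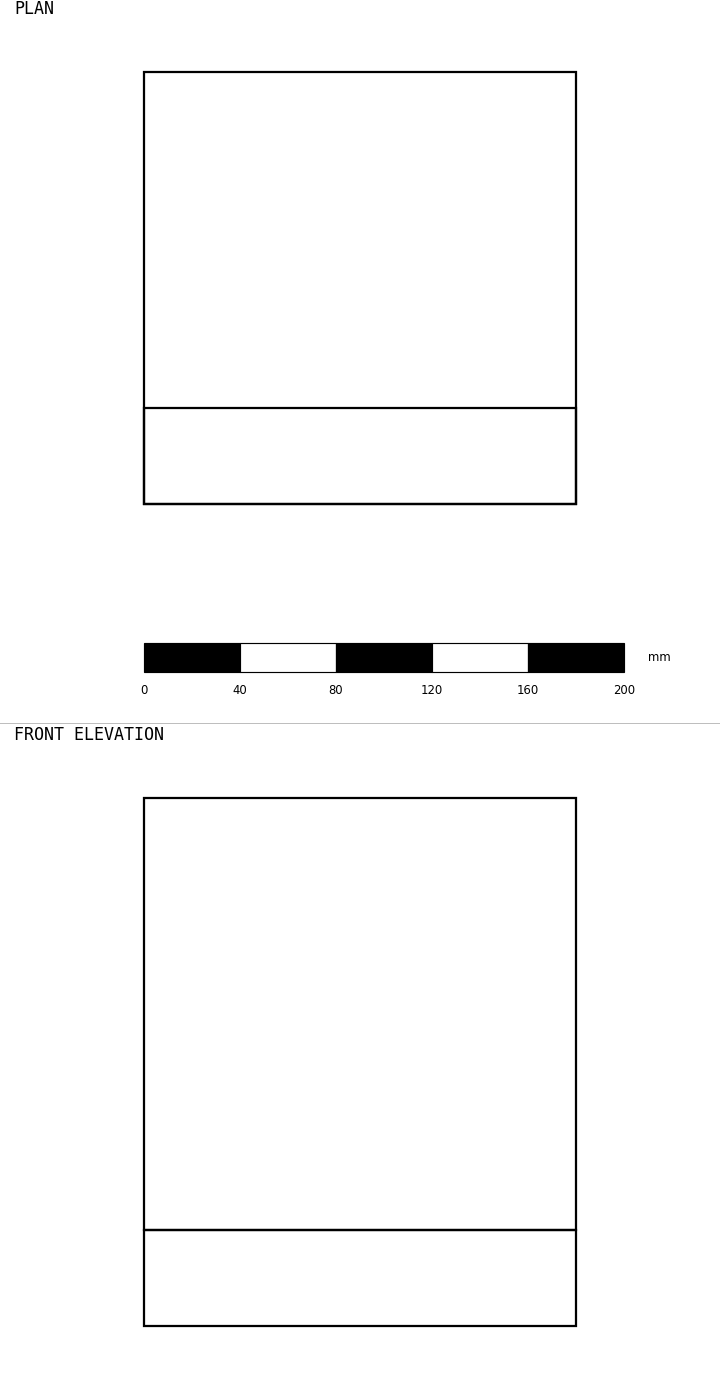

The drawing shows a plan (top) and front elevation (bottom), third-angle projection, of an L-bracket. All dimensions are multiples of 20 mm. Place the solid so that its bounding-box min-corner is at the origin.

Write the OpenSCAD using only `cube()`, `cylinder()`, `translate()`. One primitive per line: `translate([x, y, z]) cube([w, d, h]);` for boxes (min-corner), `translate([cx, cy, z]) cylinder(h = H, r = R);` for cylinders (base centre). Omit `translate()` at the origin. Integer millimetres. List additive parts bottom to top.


cube([180, 180, 40]);
translate([0, 0, 40]) cube([180, 40, 180]);


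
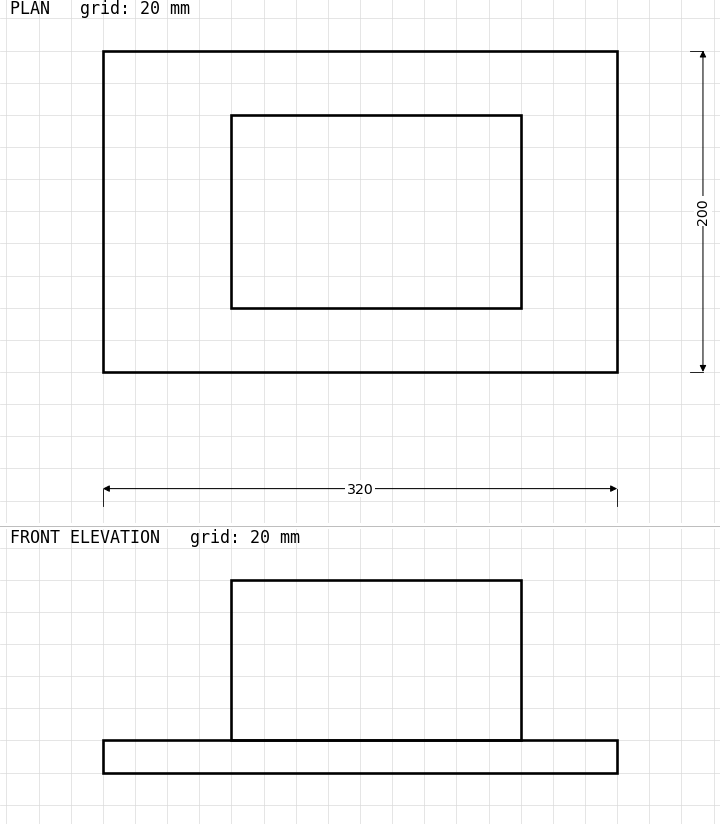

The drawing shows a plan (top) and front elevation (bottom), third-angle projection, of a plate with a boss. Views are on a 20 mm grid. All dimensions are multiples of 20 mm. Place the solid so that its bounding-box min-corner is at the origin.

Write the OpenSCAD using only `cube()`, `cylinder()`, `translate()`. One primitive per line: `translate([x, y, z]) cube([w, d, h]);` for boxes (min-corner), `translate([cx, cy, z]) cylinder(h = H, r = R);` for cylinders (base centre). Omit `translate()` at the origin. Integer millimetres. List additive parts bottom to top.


cube([320, 200, 20]);
translate([80, 40, 20]) cube([180, 120, 100]);


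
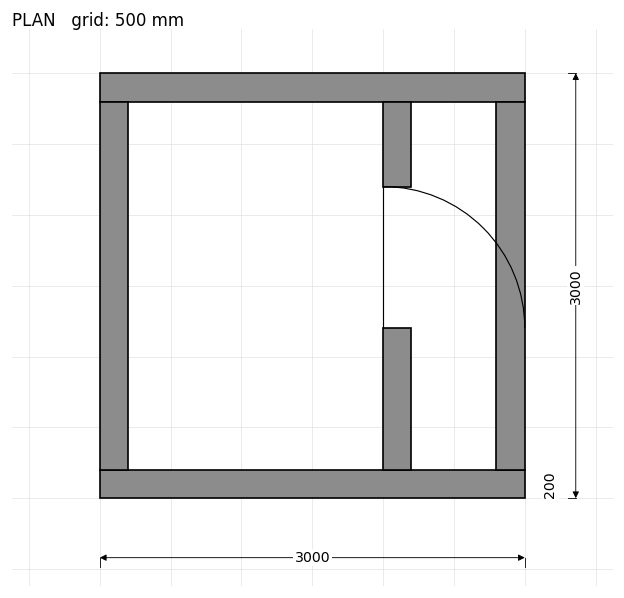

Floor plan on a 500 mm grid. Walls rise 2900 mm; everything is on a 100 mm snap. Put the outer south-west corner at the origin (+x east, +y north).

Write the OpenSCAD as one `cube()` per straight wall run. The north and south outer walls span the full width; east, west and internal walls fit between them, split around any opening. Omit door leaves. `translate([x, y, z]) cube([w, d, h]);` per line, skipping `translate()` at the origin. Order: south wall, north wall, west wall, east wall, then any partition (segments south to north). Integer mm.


cube([3000, 200, 2900]);
translate([0, 2800, 0]) cube([3000, 200, 2900]);
translate([0, 200, 0]) cube([200, 2600, 2900]);
translate([2800, 200, 0]) cube([200, 2600, 2900]);
translate([2000, 200, 0]) cube([200, 1000, 2900]);
translate([2000, 2200, 0]) cube([200, 600, 2900]);
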